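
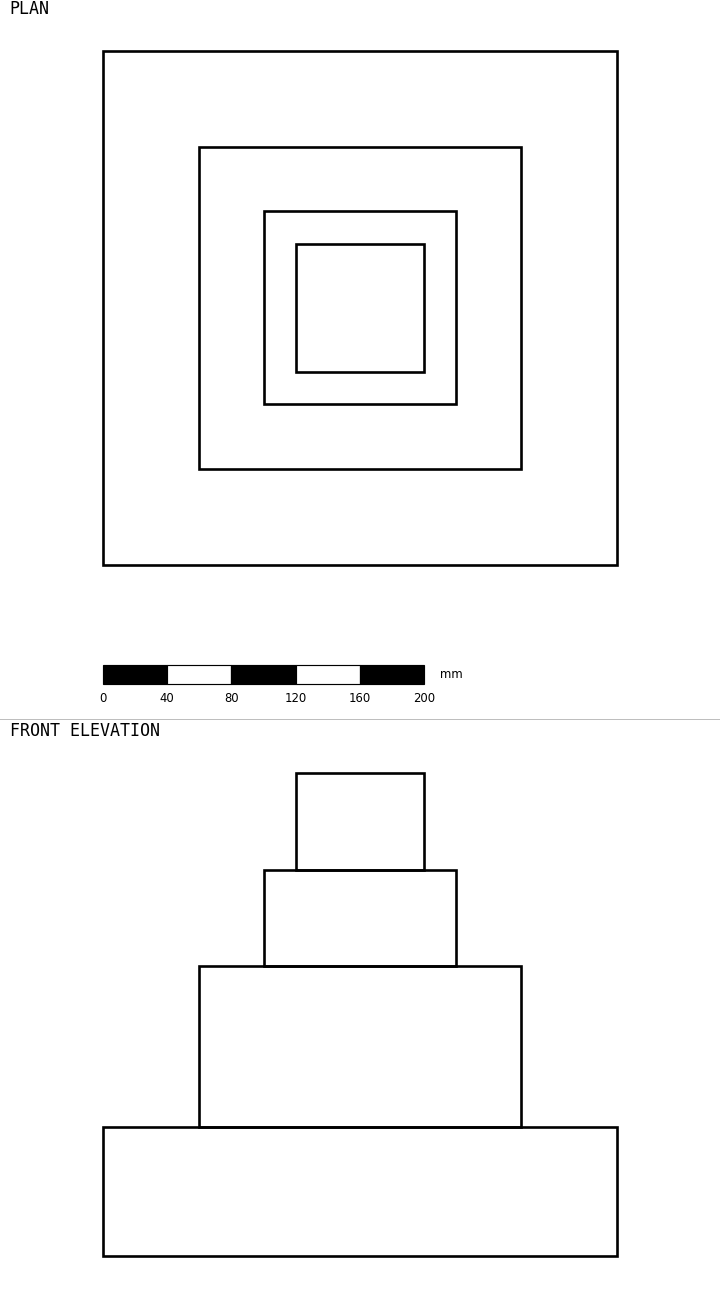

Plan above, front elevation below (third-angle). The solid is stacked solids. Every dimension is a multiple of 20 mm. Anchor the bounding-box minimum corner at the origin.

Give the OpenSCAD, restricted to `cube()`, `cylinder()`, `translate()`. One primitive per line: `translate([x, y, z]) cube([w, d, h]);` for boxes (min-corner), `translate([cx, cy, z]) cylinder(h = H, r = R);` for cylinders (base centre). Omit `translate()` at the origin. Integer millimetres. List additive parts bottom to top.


cube([320, 320, 80]);
translate([60, 60, 80]) cube([200, 200, 100]);
translate([100, 100, 180]) cube([120, 120, 60]);
translate([120, 120, 240]) cube([80, 80, 60]);


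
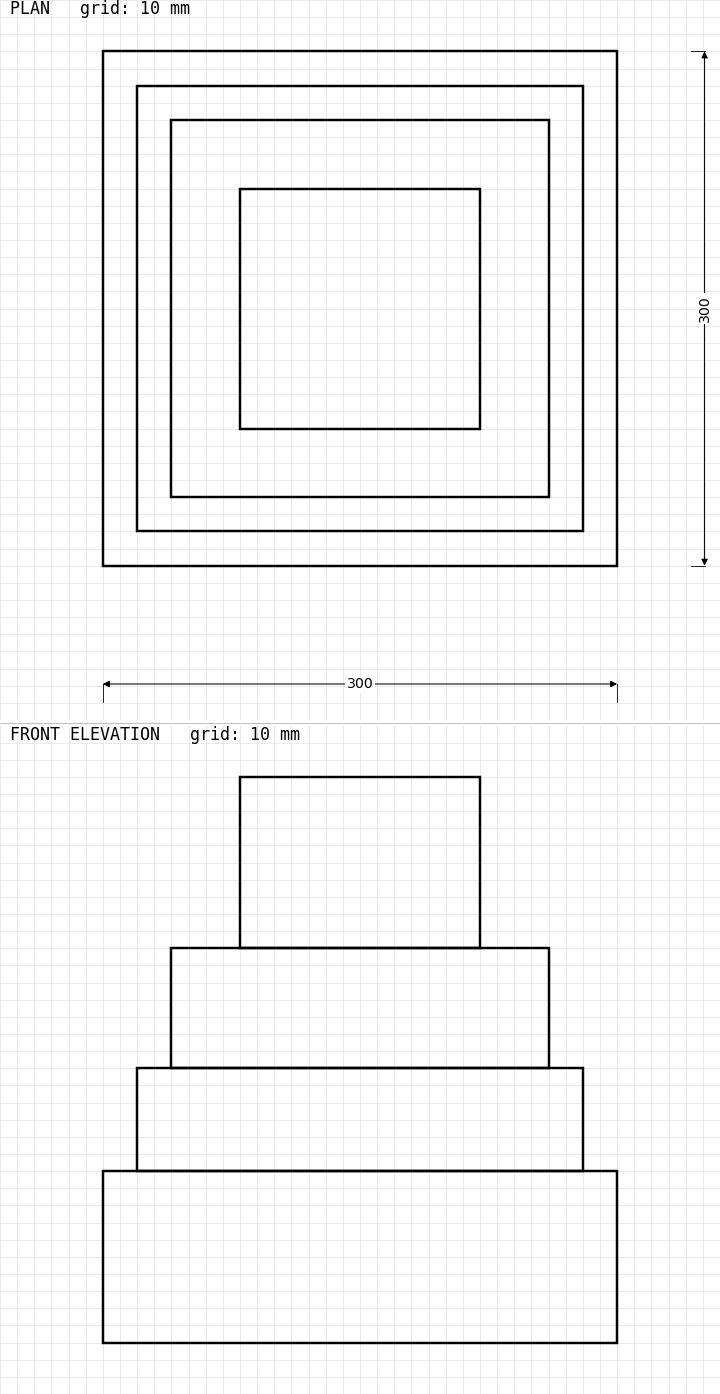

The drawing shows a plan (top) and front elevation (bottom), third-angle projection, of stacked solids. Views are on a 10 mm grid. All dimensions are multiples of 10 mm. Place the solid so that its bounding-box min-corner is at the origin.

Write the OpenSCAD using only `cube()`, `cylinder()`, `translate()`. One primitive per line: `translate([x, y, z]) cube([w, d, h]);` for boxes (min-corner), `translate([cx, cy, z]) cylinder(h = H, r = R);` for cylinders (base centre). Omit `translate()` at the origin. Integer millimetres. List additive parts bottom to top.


cube([300, 300, 100]);
translate([20, 20, 100]) cube([260, 260, 60]);
translate([40, 40, 160]) cube([220, 220, 70]);
translate([80, 80, 230]) cube([140, 140, 100]);


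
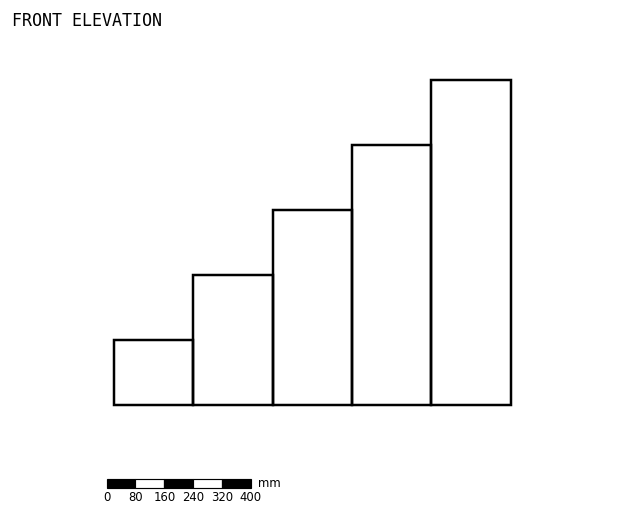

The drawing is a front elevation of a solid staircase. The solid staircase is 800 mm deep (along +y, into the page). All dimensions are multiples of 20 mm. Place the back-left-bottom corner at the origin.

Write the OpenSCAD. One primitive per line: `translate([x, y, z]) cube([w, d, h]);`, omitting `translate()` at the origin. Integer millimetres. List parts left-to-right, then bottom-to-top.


cube([220, 800, 180]);
translate([220, 0, 0]) cube([220, 800, 360]);
translate([440, 0, 0]) cube([220, 800, 540]);
translate([660, 0, 0]) cube([220, 800, 720]);
translate([880, 0, 0]) cube([220, 800, 900]);


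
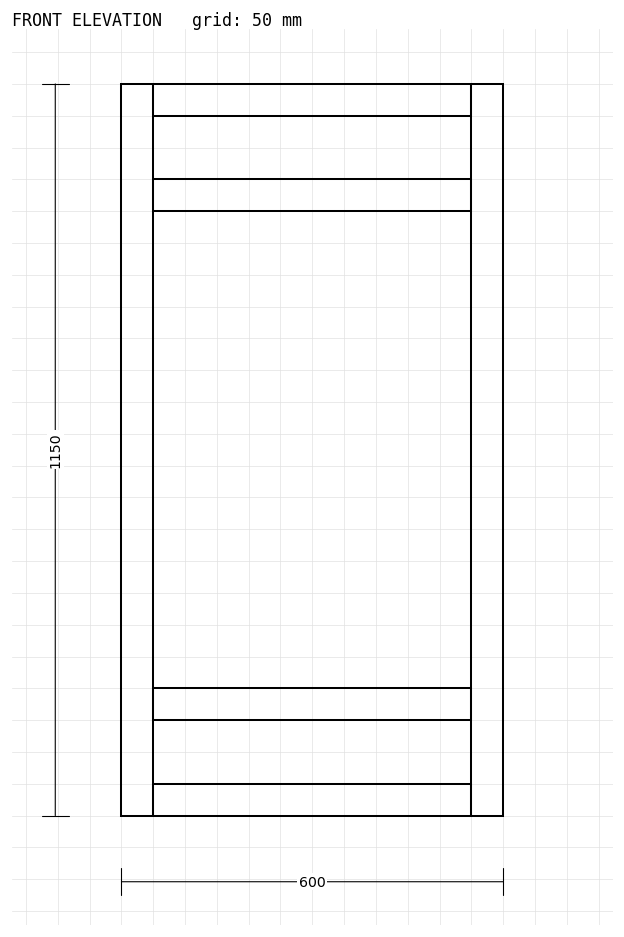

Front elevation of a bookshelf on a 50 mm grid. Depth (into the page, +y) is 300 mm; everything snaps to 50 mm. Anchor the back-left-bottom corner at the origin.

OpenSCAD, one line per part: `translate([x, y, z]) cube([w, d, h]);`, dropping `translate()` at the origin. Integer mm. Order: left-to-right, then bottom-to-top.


cube([50, 300, 1150]);
translate([50, 0, 0]) cube([500, 300, 50]);
translate([50, 0, 150]) cube([500, 300, 50]);
translate([50, 0, 950]) cube([500, 300, 50]);
translate([50, 0, 1100]) cube([500, 300, 50]);
translate([550, 0, 0]) cube([50, 300, 1150]);


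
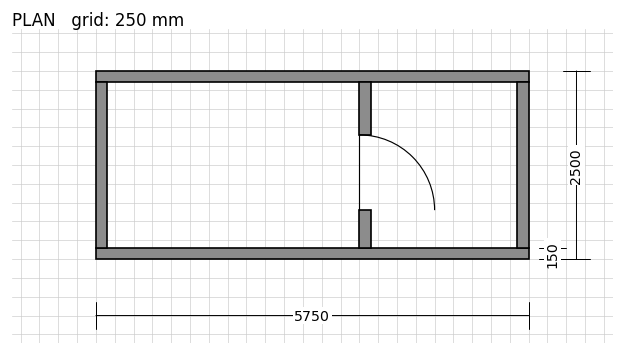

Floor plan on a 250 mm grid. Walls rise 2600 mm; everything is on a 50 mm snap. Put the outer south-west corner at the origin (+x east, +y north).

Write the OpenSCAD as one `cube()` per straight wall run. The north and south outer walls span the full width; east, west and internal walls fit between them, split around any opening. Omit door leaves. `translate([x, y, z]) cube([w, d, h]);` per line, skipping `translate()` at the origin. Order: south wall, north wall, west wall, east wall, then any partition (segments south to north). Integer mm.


cube([5750, 150, 2600]);
translate([0, 2350, 0]) cube([5750, 150, 2600]);
translate([0, 150, 0]) cube([150, 2200, 2600]);
translate([5600, 150, 0]) cube([150, 2200, 2600]);
translate([3500, 150, 0]) cube([150, 500, 2600]);
translate([3500, 1650, 0]) cube([150, 700, 2600]);


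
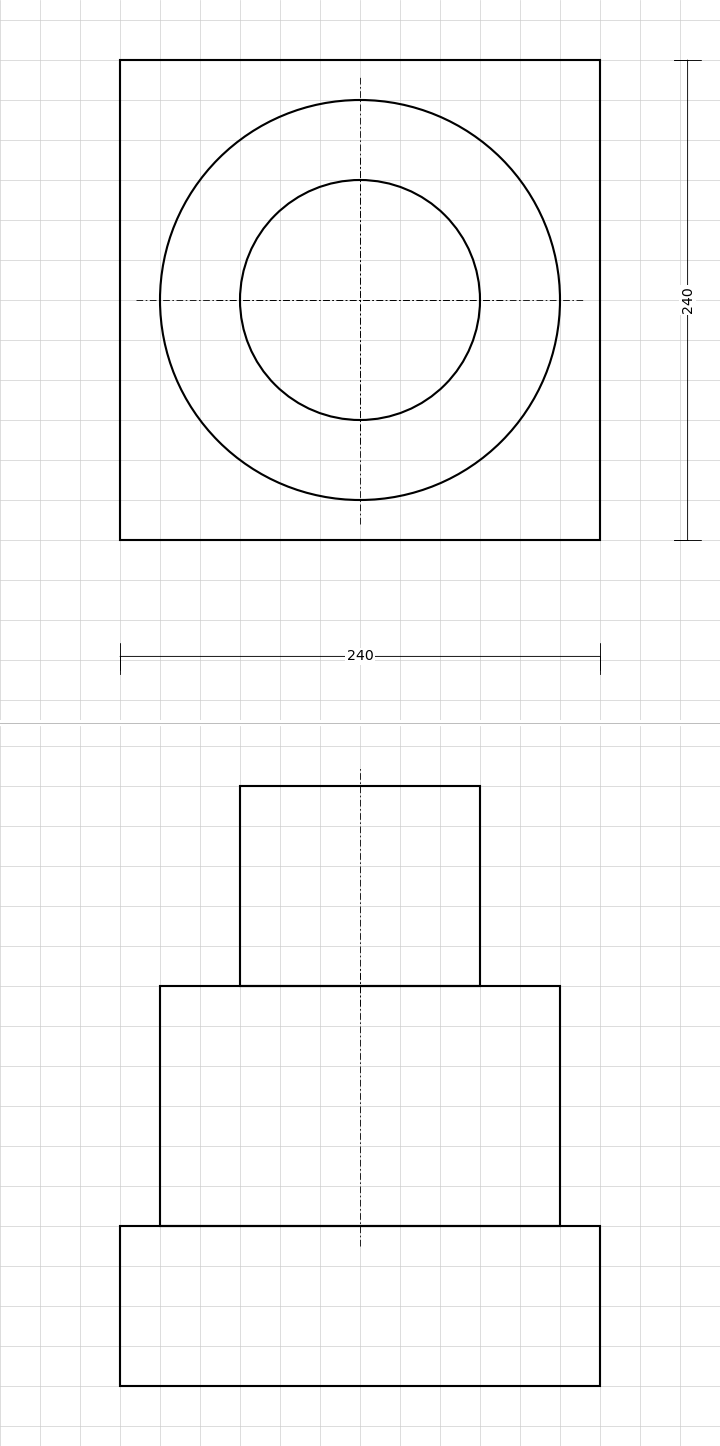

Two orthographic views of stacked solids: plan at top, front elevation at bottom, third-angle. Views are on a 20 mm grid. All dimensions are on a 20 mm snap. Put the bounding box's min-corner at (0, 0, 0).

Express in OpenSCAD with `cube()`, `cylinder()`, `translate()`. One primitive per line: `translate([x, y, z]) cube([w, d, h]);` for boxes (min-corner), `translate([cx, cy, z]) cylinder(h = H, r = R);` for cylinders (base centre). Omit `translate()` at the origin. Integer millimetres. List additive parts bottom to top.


cube([240, 240, 80]);
translate([120, 120, 80]) cylinder(h = 120, r = 100);
translate([120, 120, 200]) cylinder(h = 100, r = 60);


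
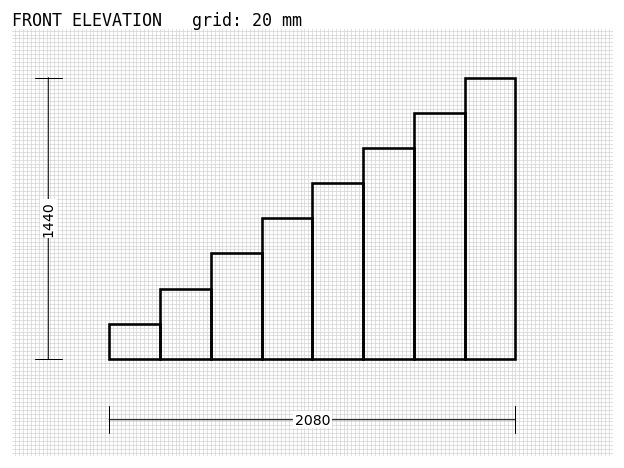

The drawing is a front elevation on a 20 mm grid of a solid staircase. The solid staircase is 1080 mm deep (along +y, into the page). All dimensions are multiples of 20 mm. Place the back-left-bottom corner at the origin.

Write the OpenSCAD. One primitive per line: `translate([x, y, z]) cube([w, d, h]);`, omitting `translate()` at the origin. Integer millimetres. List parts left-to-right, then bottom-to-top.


cube([260, 1080, 180]);
translate([260, 0, 0]) cube([260, 1080, 360]);
translate([520, 0, 0]) cube([260, 1080, 540]);
translate([780, 0, 0]) cube([260, 1080, 720]);
translate([1040, 0, 0]) cube([260, 1080, 900]);
translate([1300, 0, 0]) cube([260, 1080, 1080]);
translate([1560, 0, 0]) cube([260, 1080, 1260]);
translate([1820, 0, 0]) cube([260, 1080, 1440]);


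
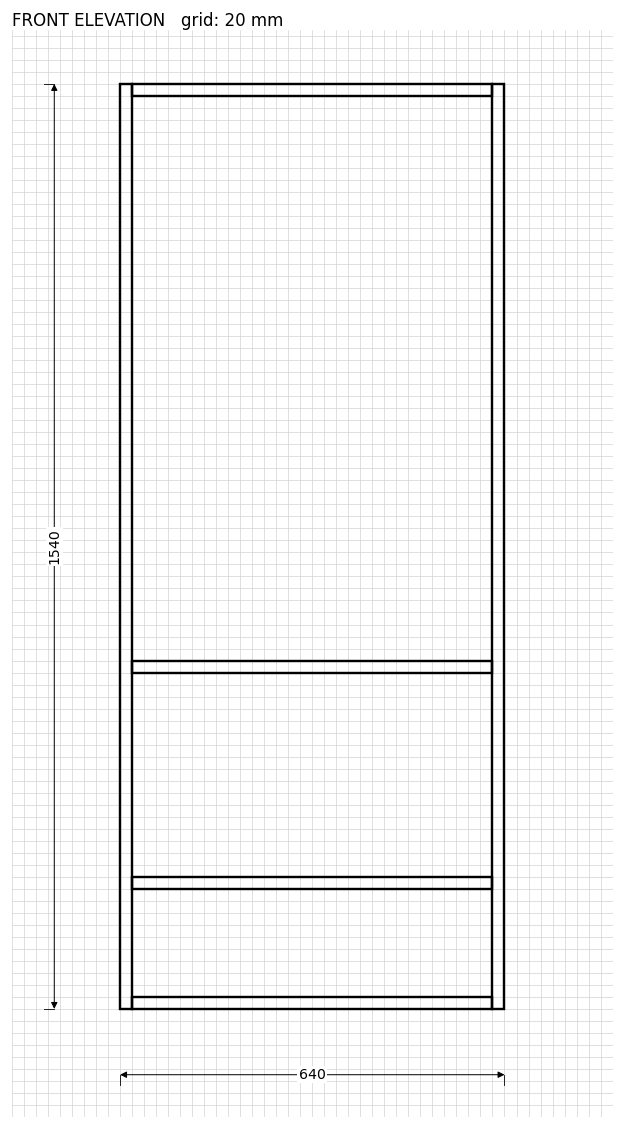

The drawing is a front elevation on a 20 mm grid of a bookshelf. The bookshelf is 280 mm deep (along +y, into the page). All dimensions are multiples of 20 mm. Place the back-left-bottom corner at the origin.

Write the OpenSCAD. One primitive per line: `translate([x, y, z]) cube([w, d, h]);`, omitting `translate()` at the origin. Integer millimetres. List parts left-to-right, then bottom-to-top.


cube([20, 280, 1540]);
translate([20, 0, 0]) cube([600, 280, 20]);
translate([20, 0, 200]) cube([600, 280, 20]);
translate([20, 0, 560]) cube([600, 280, 20]);
translate([20, 0, 1520]) cube([600, 280, 20]);
translate([620, 0, 0]) cube([20, 280, 1540]);


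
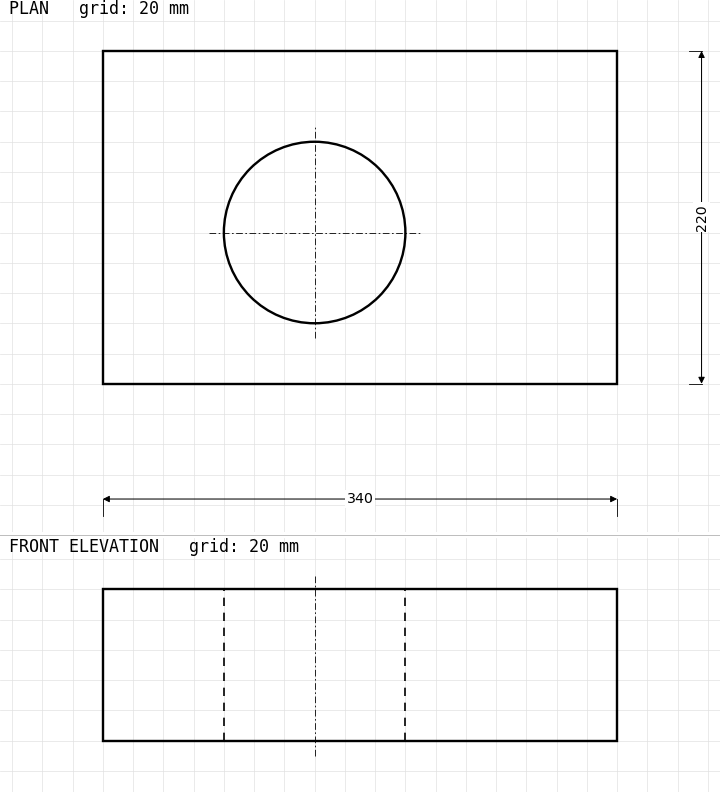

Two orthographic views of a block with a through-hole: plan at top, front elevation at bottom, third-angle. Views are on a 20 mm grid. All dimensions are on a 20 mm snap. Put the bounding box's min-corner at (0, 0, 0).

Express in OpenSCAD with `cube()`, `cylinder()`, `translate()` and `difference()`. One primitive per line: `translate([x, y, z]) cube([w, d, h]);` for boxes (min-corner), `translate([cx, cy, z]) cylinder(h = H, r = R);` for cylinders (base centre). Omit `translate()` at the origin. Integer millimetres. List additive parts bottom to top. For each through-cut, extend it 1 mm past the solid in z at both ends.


difference() {
  cube([340, 220, 100]);
  translate([140, 100, -1]) cylinder(h = 102, r = 60);
}


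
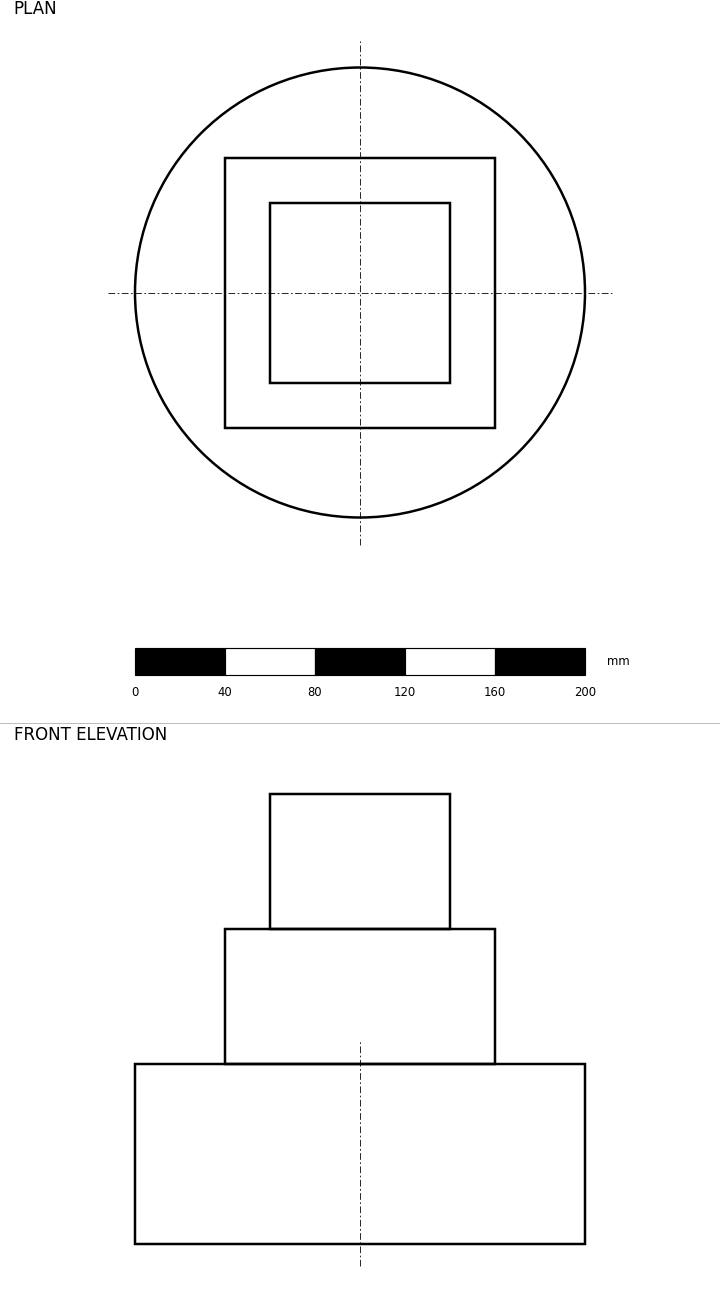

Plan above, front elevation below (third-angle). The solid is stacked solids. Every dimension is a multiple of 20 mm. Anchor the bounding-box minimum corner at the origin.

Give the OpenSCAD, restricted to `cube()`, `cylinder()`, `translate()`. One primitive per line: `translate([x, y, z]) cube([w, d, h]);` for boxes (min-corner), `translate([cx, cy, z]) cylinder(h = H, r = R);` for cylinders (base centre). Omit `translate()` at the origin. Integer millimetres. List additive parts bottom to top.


translate([100, 100, 0]) cylinder(h = 80, r = 100);
translate([40, 40, 80]) cube([120, 120, 60]);
translate([60, 60, 140]) cube([80, 80, 60]);


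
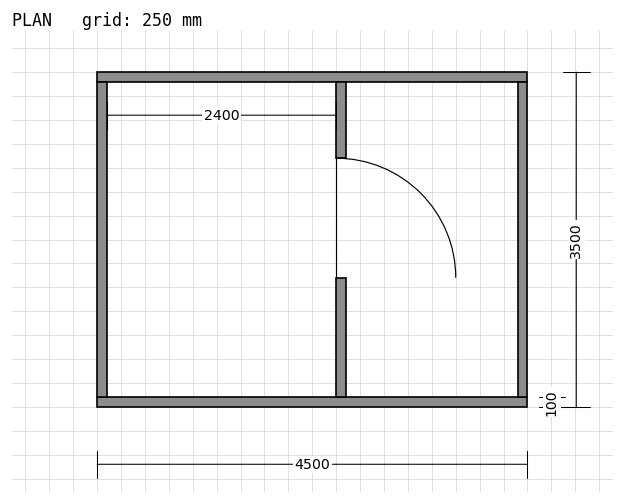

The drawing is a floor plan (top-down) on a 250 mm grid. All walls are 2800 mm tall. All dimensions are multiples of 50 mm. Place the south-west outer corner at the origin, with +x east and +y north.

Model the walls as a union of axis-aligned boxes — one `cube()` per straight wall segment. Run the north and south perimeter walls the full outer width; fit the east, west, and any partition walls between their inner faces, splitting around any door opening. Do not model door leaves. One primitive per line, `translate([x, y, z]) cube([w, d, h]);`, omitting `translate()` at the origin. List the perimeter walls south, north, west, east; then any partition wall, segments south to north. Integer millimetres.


cube([4500, 100, 2800]);
translate([0, 3400, 0]) cube([4500, 100, 2800]);
translate([0, 100, 0]) cube([100, 3300, 2800]);
translate([4400, 100, 0]) cube([100, 3300, 2800]);
translate([2500, 100, 0]) cube([100, 1250, 2800]);
translate([2500, 2600, 0]) cube([100, 800, 2800]);


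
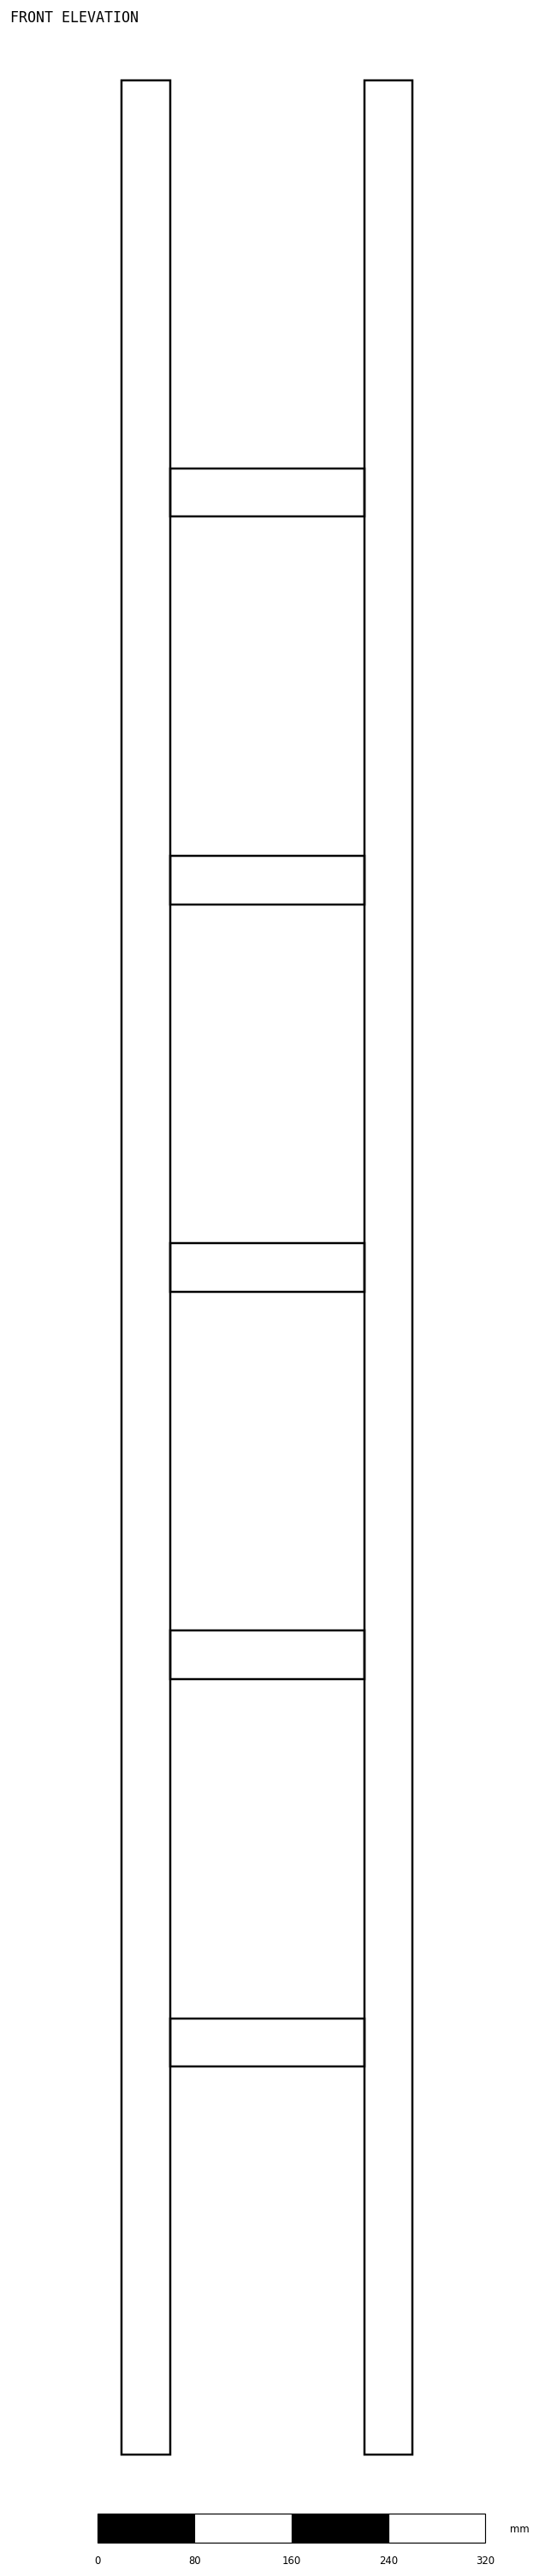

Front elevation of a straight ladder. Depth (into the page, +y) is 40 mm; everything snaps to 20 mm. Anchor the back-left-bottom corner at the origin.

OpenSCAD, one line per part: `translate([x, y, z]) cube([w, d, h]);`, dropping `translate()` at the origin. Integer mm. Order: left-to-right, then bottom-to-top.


cube([40, 40, 1960]);
translate([40, 0, 320]) cube([160, 40, 40]);
translate([40, 0, 640]) cube([160, 40, 40]);
translate([40, 0, 960]) cube([160, 40, 40]);
translate([40, 0, 1280]) cube([160, 40, 40]);
translate([40, 0, 1600]) cube([160, 40, 40]);
translate([200, 0, 0]) cube([40, 40, 1960]);


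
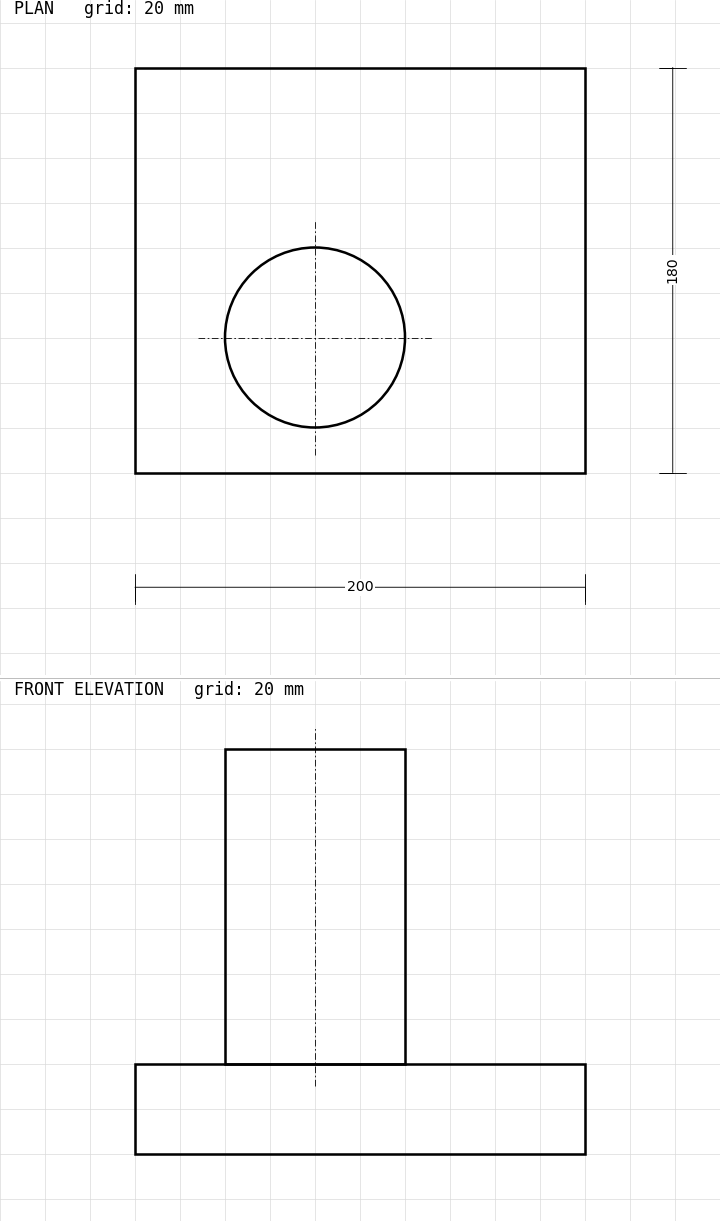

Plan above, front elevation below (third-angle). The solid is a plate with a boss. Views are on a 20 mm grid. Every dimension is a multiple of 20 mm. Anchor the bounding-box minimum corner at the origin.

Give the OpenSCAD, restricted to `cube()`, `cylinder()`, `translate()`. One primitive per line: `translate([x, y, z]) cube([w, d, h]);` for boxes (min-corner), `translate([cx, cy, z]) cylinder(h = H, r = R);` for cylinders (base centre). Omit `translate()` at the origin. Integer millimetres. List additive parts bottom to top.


cube([200, 180, 40]);
translate([80, 60, 40]) cylinder(h = 140, r = 40);


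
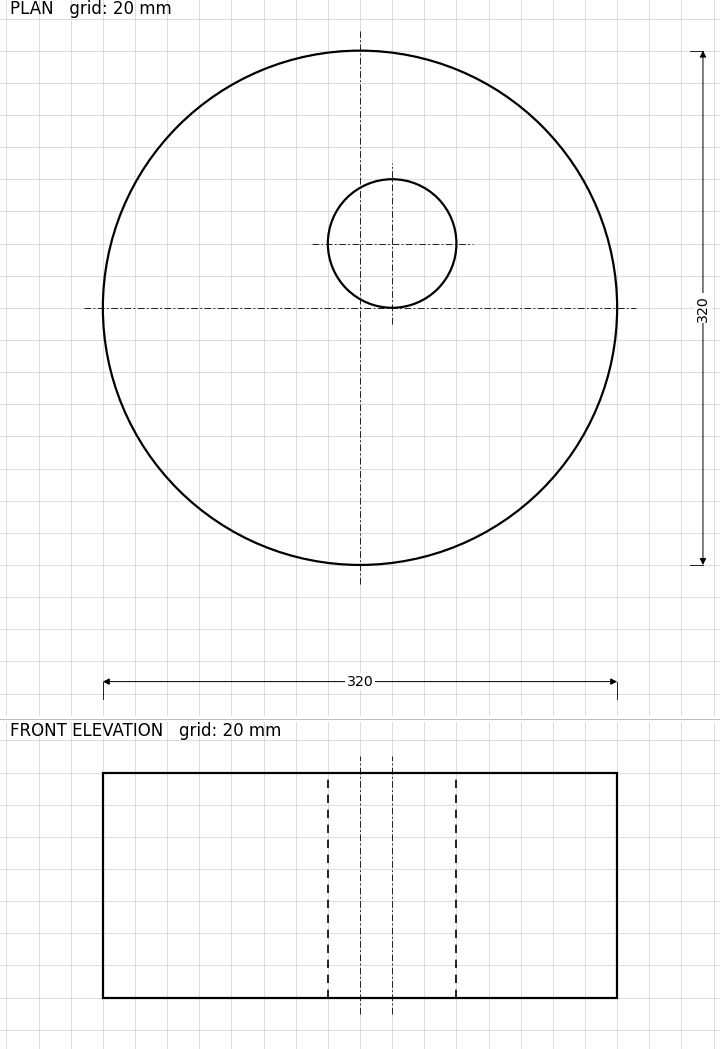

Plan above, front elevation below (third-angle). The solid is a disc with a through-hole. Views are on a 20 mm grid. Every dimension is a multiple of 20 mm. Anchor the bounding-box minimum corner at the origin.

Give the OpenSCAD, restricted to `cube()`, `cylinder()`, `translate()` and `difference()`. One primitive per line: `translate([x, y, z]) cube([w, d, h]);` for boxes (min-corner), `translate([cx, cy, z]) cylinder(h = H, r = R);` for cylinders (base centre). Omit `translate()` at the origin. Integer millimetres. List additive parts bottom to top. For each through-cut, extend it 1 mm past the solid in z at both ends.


difference() {
  translate([160, 160, 0]) cylinder(h = 140, r = 160);
  translate([180, 200, -1]) cylinder(h = 142, r = 40);
}


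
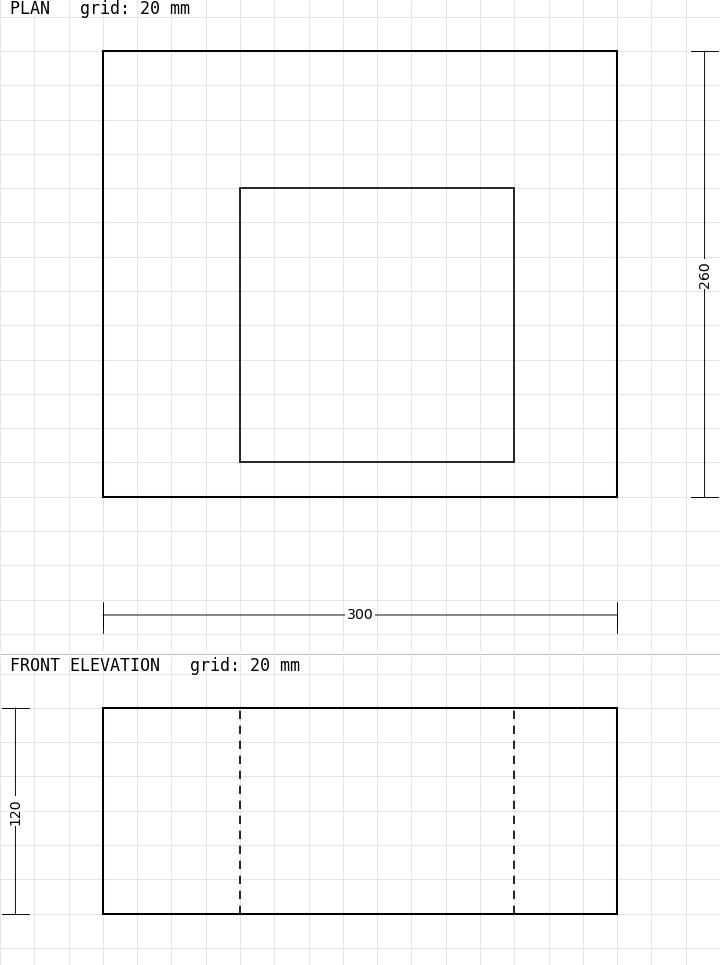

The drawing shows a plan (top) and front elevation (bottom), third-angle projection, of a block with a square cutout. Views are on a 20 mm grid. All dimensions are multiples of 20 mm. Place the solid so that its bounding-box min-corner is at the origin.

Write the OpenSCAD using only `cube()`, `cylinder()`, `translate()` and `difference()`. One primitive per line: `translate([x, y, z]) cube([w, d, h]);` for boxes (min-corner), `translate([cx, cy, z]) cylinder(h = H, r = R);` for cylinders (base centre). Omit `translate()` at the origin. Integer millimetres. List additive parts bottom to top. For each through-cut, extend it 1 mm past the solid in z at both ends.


difference() {
  cube([300, 260, 120]);
  translate([80, 20, -1]) cube([160, 160, 122]);
}


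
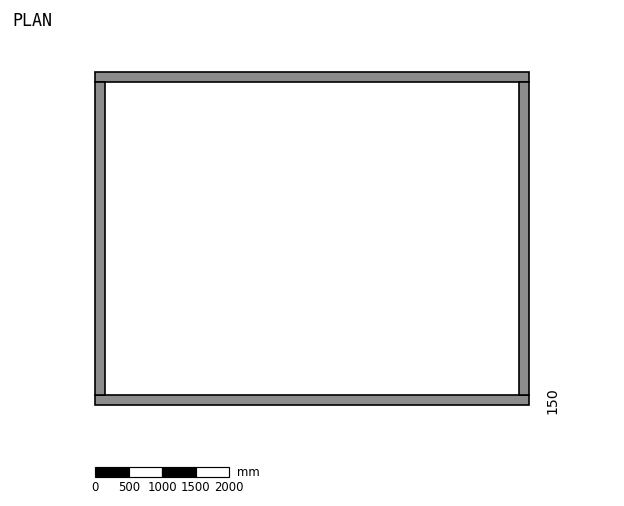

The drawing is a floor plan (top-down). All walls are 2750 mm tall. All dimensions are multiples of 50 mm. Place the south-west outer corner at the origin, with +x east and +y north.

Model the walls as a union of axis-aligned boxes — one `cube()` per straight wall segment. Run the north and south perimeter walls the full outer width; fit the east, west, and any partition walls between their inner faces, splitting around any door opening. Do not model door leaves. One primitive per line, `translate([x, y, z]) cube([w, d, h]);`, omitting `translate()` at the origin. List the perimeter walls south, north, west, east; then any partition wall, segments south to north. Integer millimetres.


cube([6500, 150, 2750]);
translate([0, 4850, 0]) cube([6500, 150, 2750]);
translate([0, 150, 0]) cube([150, 4700, 2750]);
translate([6350, 150, 0]) cube([150, 4700, 2750]);


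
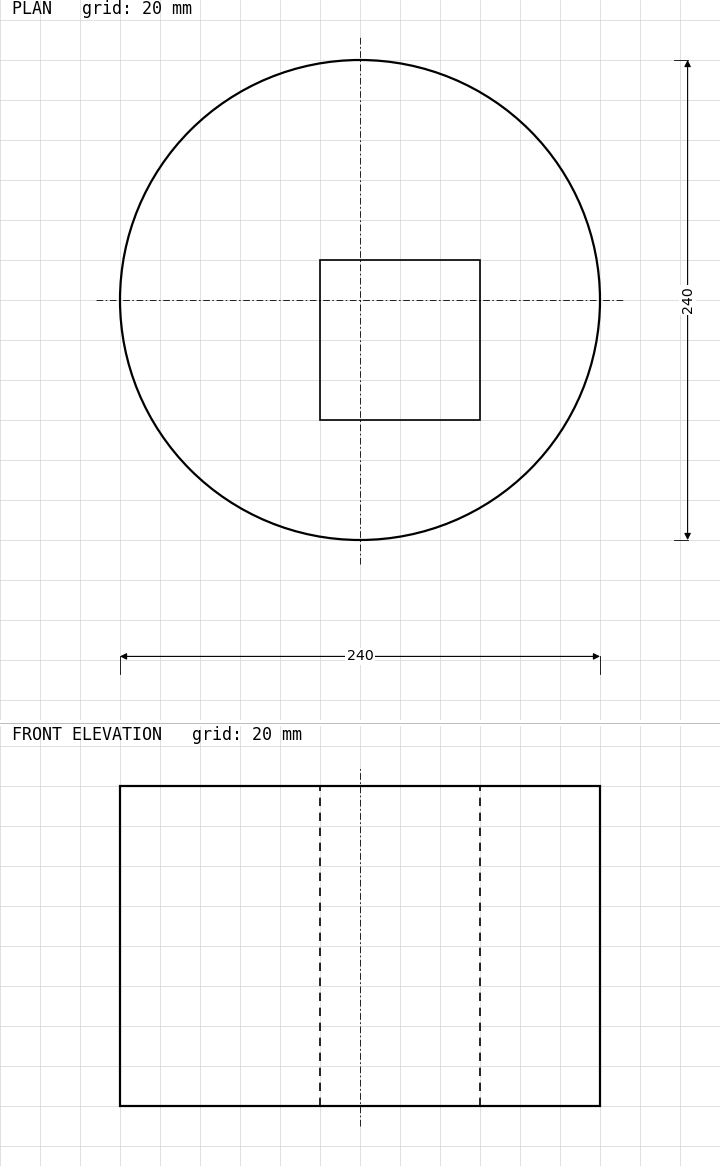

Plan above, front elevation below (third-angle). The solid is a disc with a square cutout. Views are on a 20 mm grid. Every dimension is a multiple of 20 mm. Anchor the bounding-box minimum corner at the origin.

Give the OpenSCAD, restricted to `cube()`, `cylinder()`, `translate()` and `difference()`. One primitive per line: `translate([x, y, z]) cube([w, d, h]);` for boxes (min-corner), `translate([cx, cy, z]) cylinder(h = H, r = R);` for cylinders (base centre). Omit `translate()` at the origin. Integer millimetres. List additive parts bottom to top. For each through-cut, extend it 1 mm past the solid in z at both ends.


difference() {
  translate([120, 120, 0]) cylinder(h = 160, r = 120);
  translate([100, 60, -1]) cube([80, 80, 162]);
}


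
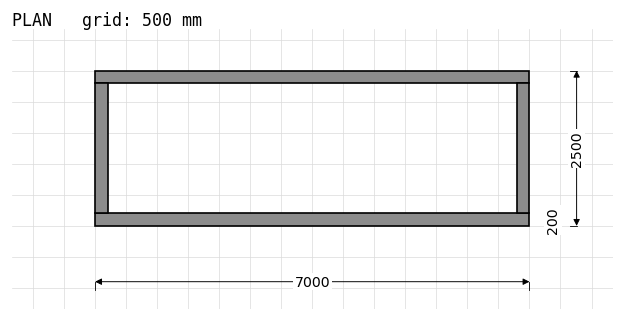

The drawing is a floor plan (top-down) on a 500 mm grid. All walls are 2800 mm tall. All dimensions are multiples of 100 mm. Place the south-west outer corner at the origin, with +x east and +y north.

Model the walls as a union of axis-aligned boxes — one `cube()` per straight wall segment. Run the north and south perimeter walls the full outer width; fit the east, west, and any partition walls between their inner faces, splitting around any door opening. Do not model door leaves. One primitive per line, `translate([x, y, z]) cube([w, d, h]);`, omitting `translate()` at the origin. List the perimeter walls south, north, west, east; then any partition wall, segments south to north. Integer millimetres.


cube([7000, 200, 2800]);
translate([0, 2300, 0]) cube([7000, 200, 2800]);
translate([0, 200, 0]) cube([200, 2100, 2800]);
translate([6800, 200, 0]) cube([200, 2100, 2800]);


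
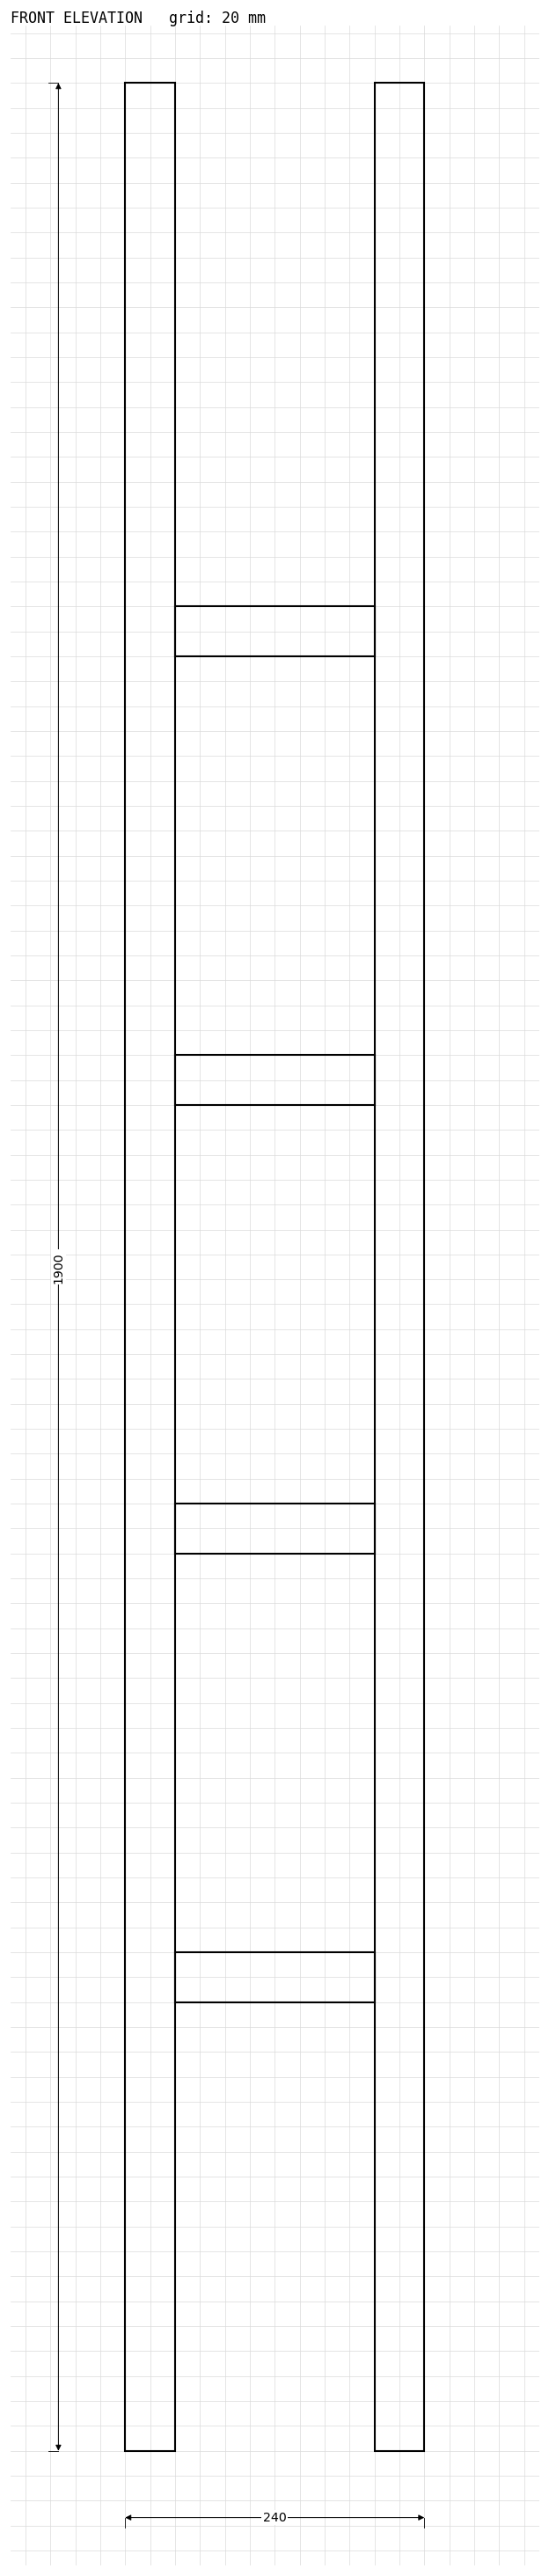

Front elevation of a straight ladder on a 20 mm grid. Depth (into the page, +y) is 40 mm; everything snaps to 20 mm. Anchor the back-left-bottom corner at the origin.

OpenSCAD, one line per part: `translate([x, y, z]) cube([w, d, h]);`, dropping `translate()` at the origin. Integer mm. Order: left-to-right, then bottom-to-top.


cube([40, 40, 1900]);
translate([40, 0, 360]) cube([160, 40, 40]);
translate([40, 0, 720]) cube([160, 40, 40]);
translate([40, 0, 1080]) cube([160, 40, 40]);
translate([40, 0, 1440]) cube([160, 40, 40]);
translate([200, 0, 0]) cube([40, 40, 1900]);


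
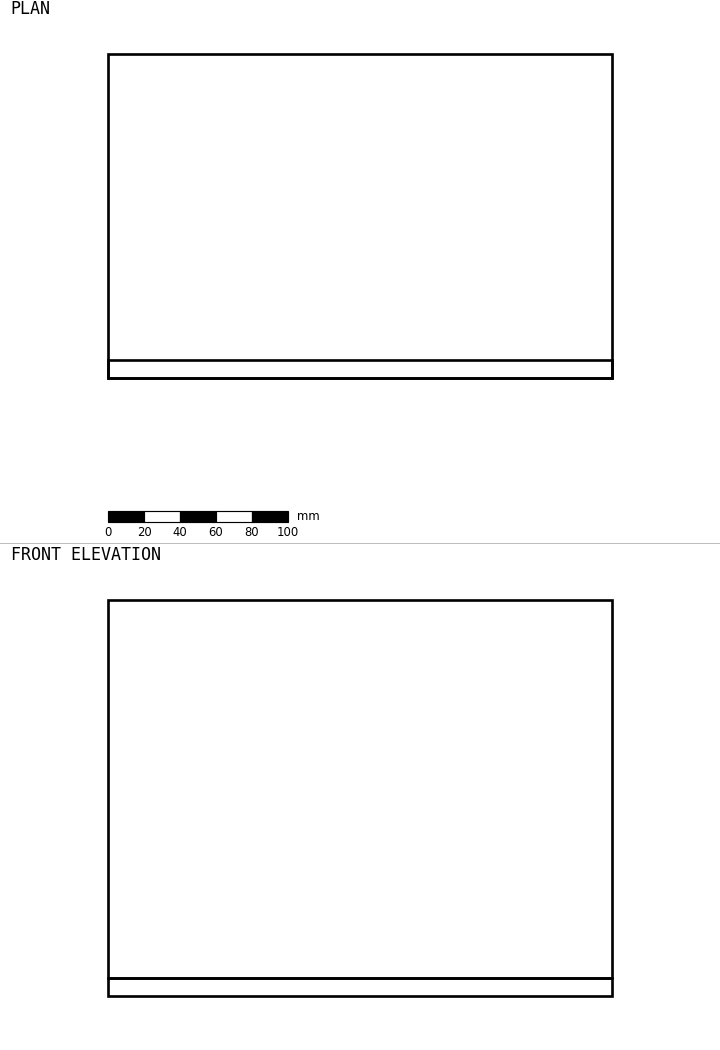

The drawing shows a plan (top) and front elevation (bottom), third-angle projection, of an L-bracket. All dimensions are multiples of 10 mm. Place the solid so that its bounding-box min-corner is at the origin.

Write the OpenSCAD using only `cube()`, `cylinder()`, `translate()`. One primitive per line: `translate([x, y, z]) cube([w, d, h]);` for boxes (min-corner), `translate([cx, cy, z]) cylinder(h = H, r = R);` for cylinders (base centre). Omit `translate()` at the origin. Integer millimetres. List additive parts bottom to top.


cube([280, 180, 10]);
translate([0, 0, 10]) cube([280, 10, 210]);


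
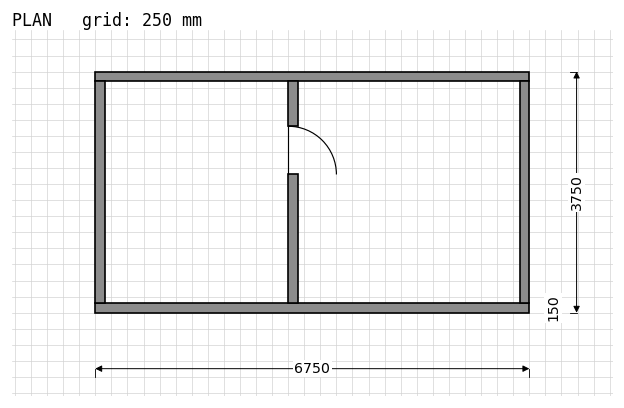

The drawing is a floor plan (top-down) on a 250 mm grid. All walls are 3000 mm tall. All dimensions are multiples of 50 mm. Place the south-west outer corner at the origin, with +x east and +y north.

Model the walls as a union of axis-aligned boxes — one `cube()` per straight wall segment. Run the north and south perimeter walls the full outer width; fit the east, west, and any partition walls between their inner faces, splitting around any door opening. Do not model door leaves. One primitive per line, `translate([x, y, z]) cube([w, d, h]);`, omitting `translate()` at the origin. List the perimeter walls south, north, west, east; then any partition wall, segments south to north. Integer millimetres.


cube([6750, 150, 3000]);
translate([0, 3600, 0]) cube([6750, 150, 3000]);
translate([0, 150, 0]) cube([150, 3450, 3000]);
translate([6600, 150, 0]) cube([150, 3450, 3000]);
translate([3000, 150, 0]) cube([150, 2000, 3000]);
translate([3000, 2900, 0]) cube([150, 700, 3000]);


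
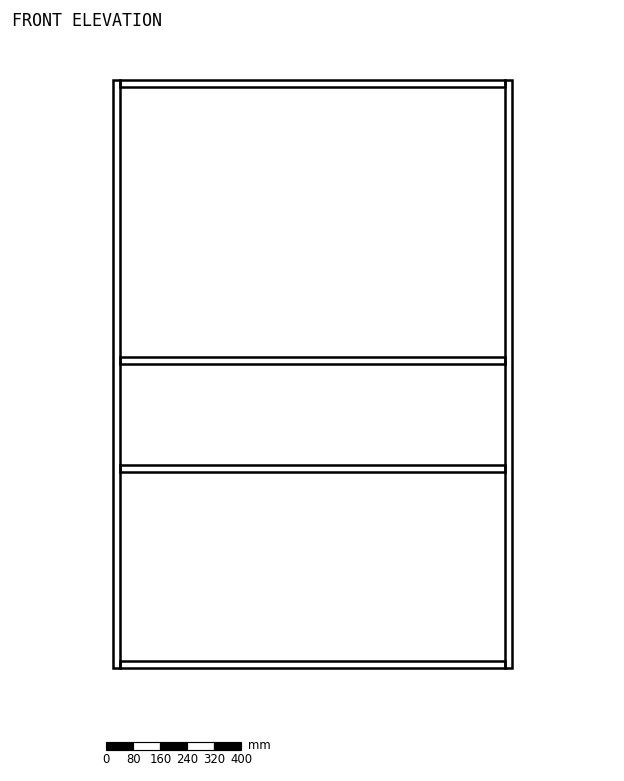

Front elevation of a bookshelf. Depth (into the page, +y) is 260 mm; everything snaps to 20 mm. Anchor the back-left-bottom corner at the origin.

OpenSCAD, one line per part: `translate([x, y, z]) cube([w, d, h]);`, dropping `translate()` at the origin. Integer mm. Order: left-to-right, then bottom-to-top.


cube([20, 260, 1740]);
translate([20, 0, 0]) cube([1140, 260, 20]);
translate([20, 0, 580]) cube([1140, 260, 20]);
translate([20, 0, 900]) cube([1140, 260, 20]);
translate([20, 0, 1720]) cube([1140, 260, 20]);
translate([1160, 0, 0]) cube([20, 260, 1740]);


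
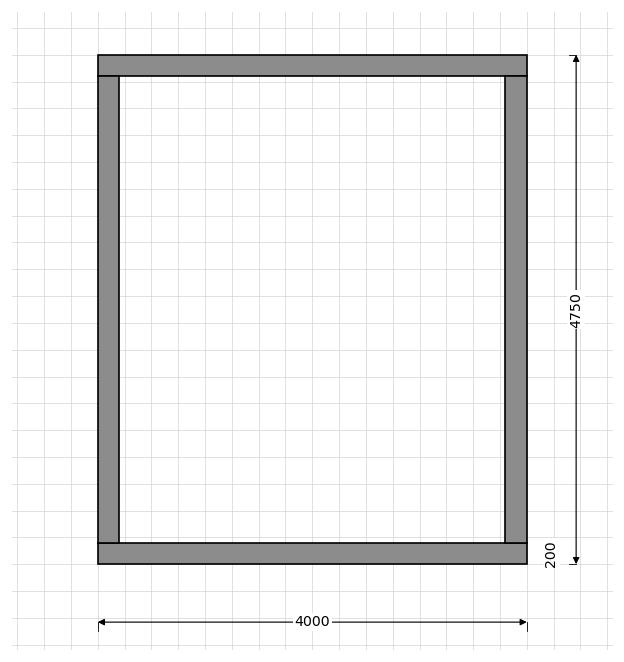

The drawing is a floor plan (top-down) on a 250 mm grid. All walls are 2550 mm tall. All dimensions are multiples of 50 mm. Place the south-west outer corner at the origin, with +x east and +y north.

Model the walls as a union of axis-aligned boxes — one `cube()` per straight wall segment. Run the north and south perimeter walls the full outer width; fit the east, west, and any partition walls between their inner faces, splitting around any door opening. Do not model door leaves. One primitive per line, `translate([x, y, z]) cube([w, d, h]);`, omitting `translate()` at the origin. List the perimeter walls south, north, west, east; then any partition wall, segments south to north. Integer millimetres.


cube([4000, 200, 2550]);
translate([0, 4550, 0]) cube([4000, 200, 2550]);
translate([0, 200, 0]) cube([200, 4350, 2550]);
translate([3800, 200, 0]) cube([200, 4350, 2550]);


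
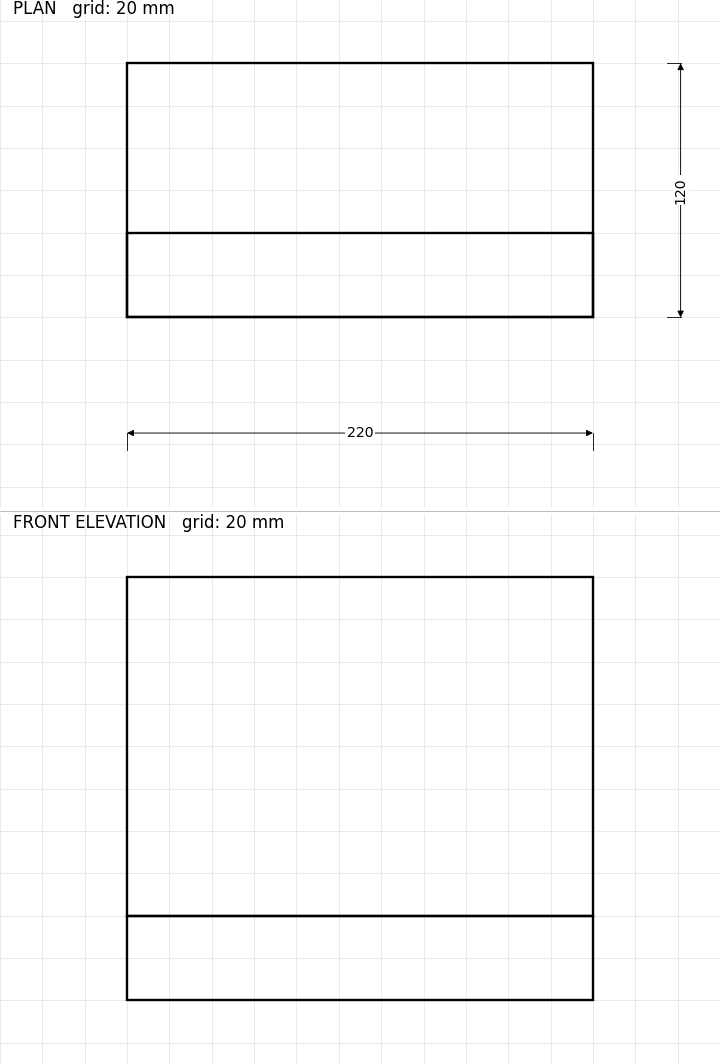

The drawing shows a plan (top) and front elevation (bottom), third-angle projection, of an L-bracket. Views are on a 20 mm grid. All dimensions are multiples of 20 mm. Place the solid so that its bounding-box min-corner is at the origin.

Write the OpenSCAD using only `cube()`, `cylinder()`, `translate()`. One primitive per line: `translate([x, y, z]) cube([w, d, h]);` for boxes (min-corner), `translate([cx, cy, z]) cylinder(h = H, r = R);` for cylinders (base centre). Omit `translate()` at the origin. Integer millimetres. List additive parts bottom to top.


cube([220, 120, 40]);
translate([0, 0, 40]) cube([220, 40, 160]);


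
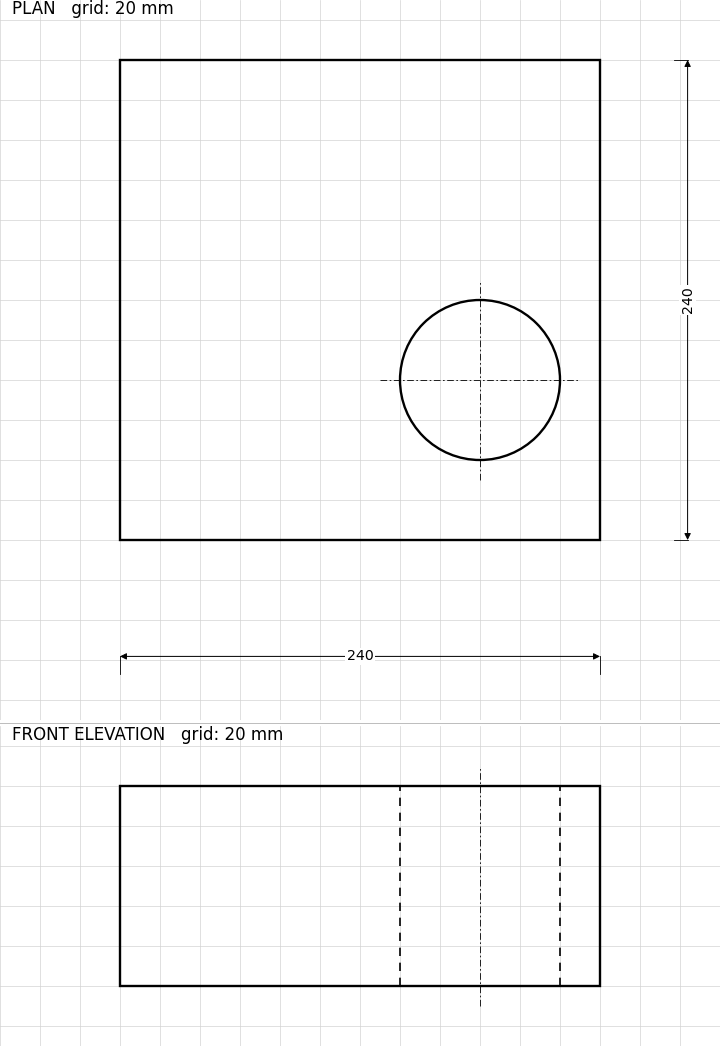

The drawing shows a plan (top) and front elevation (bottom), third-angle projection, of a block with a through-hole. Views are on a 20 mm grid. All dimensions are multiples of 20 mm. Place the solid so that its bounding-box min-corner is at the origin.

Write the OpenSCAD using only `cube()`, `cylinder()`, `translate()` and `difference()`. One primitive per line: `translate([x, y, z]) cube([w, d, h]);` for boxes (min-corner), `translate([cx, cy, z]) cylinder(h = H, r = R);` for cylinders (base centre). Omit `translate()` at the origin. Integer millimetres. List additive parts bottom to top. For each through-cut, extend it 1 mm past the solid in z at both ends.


difference() {
  cube([240, 240, 100]);
  translate([180, 80, -1]) cylinder(h = 102, r = 40);
}


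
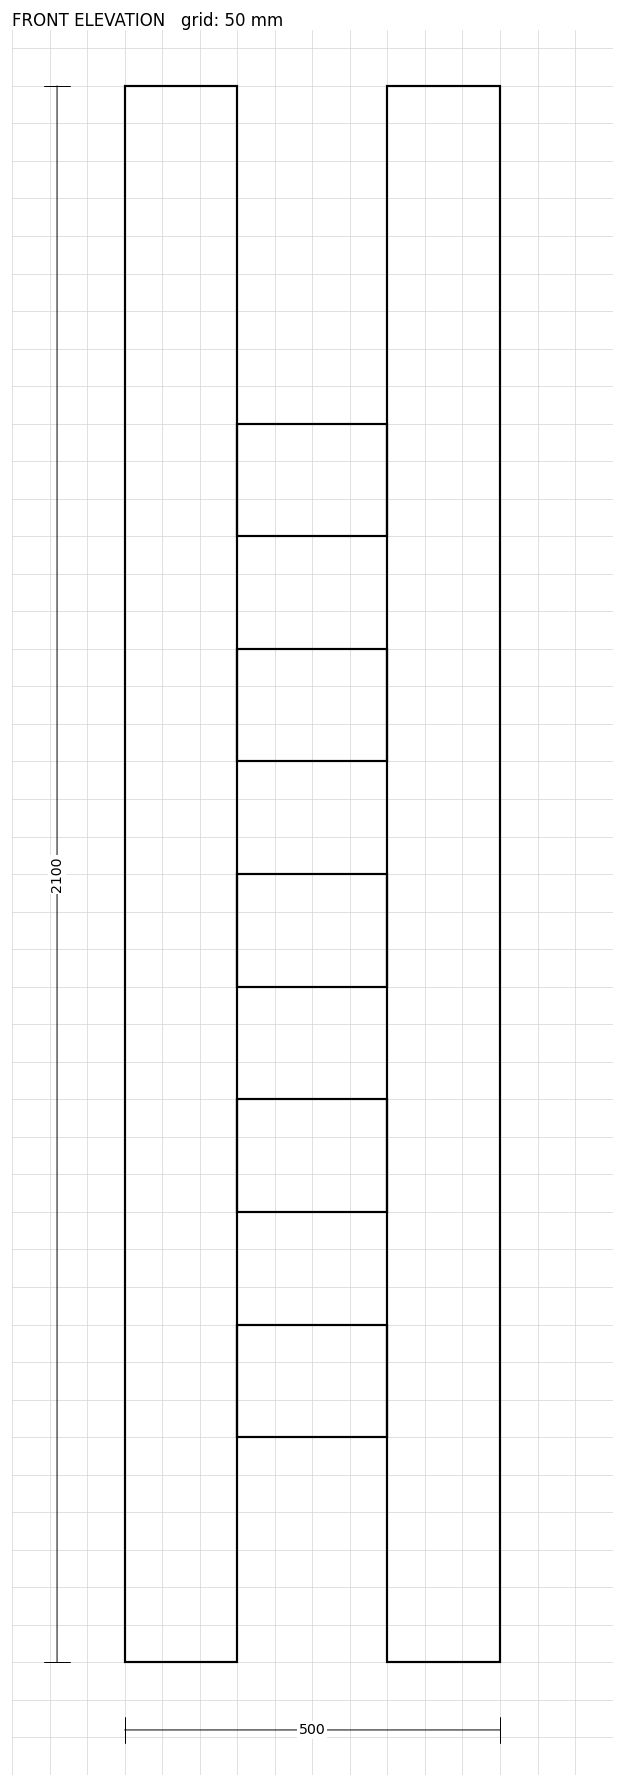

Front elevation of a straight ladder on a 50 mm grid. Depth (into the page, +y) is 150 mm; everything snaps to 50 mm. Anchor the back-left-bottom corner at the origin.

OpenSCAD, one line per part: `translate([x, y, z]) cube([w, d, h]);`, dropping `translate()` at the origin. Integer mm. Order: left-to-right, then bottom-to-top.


cube([150, 150, 2100]);
translate([150, 0, 300]) cube([200, 150, 150]);
translate([150, 0, 600]) cube([200, 150, 150]);
translate([150, 0, 900]) cube([200, 150, 150]);
translate([150, 0, 1200]) cube([200, 150, 150]);
translate([150, 0, 1500]) cube([200, 150, 150]);
translate([350, 0, 0]) cube([150, 150, 2100]);


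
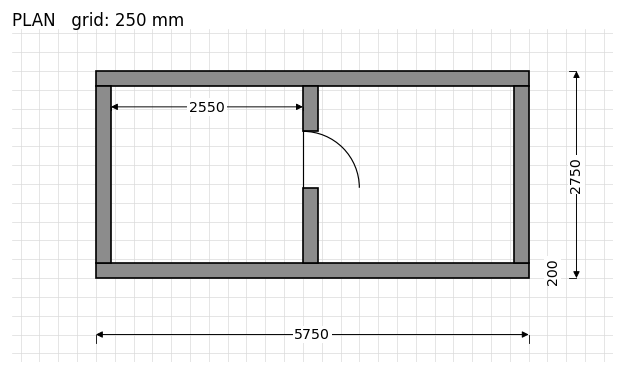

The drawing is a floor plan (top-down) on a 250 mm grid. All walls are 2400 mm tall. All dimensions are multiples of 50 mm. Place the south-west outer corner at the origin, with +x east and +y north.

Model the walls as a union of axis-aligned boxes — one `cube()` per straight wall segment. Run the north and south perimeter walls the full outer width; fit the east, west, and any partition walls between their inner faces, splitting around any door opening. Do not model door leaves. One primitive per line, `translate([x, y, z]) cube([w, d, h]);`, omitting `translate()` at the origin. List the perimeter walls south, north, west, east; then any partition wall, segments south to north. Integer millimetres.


cube([5750, 200, 2400]);
translate([0, 2550, 0]) cube([5750, 200, 2400]);
translate([0, 200, 0]) cube([200, 2350, 2400]);
translate([5550, 200, 0]) cube([200, 2350, 2400]);
translate([2750, 200, 0]) cube([200, 1000, 2400]);
translate([2750, 1950, 0]) cube([200, 600, 2400]);


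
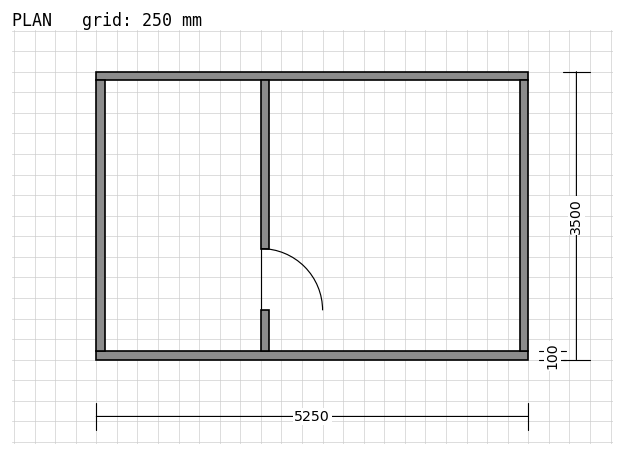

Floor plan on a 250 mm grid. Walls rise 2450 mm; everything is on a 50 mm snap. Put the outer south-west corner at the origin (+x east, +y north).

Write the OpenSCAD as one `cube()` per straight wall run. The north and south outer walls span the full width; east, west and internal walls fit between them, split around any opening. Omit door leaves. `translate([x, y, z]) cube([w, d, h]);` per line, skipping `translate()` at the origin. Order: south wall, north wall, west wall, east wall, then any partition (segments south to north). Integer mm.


cube([5250, 100, 2450]);
translate([0, 3400, 0]) cube([5250, 100, 2450]);
translate([0, 100, 0]) cube([100, 3300, 2450]);
translate([5150, 100, 0]) cube([100, 3300, 2450]);
translate([2000, 100, 0]) cube([100, 500, 2450]);
translate([2000, 1350, 0]) cube([100, 2050, 2450]);


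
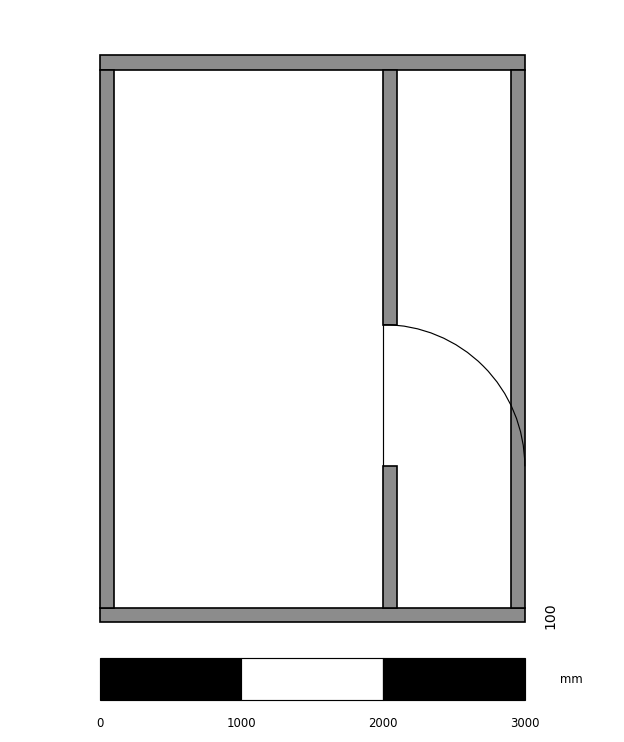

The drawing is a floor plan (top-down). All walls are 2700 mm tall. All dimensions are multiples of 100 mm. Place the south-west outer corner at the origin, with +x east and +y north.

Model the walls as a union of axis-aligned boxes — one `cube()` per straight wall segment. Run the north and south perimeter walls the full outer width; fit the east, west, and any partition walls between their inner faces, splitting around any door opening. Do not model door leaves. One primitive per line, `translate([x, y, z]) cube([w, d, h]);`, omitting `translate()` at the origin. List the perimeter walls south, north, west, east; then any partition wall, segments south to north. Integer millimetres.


cube([3000, 100, 2700]);
translate([0, 3900, 0]) cube([3000, 100, 2700]);
translate([0, 100, 0]) cube([100, 3800, 2700]);
translate([2900, 100, 0]) cube([100, 3800, 2700]);
translate([2000, 100, 0]) cube([100, 1000, 2700]);
translate([2000, 2100, 0]) cube([100, 1800, 2700]);


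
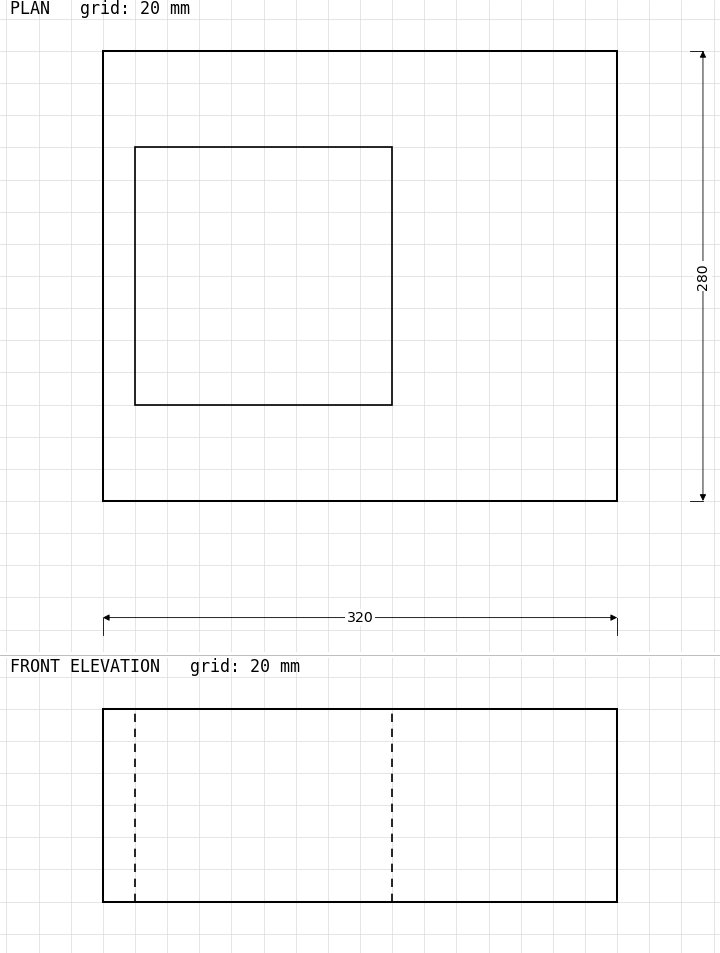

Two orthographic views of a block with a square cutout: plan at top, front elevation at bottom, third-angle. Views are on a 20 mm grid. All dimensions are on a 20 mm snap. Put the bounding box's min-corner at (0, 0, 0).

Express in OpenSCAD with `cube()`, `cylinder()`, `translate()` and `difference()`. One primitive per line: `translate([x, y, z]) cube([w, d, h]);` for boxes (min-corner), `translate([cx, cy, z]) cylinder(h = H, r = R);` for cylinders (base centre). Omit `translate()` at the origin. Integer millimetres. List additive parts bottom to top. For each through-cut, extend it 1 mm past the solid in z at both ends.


difference() {
  cube([320, 280, 120]);
  translate([20, 60, -1]) cube([160, 160, 122]);
}


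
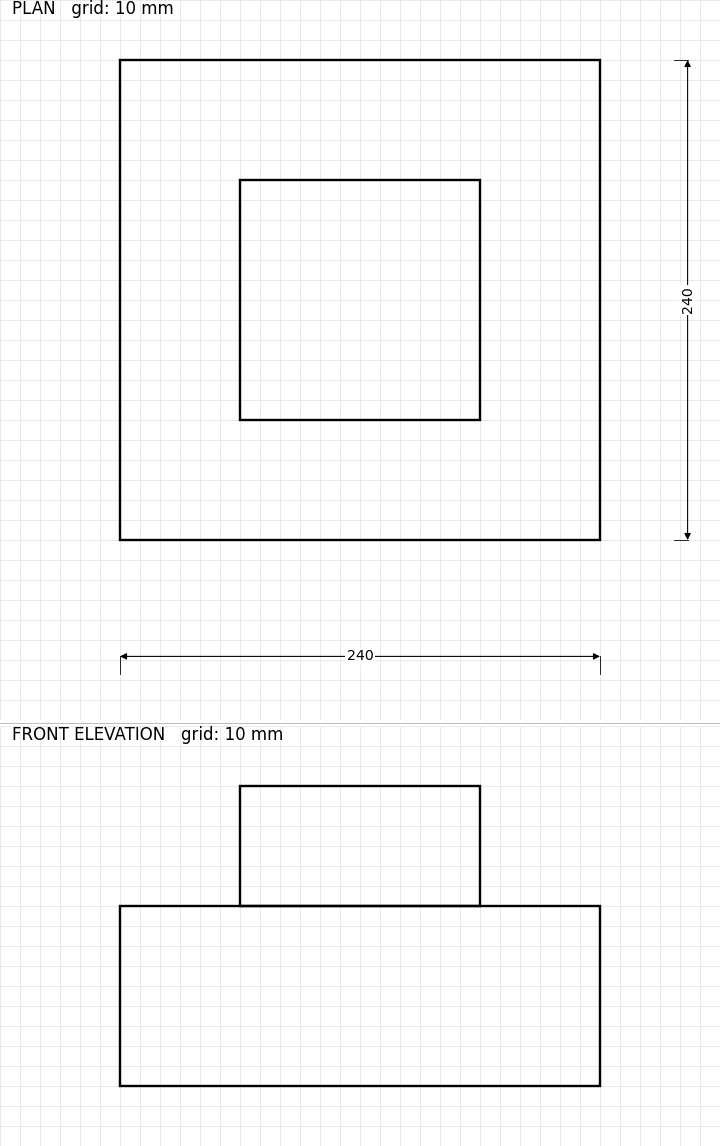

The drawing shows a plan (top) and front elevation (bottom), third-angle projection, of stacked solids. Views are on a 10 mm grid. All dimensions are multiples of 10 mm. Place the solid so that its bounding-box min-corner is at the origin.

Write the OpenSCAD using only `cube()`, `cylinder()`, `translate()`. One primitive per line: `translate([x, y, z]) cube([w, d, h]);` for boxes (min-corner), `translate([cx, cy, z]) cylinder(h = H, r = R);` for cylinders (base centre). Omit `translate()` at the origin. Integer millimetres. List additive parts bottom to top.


cube([240, 240, 90]);
translate([60, 60, 90]) cube([120, 120, 60]);


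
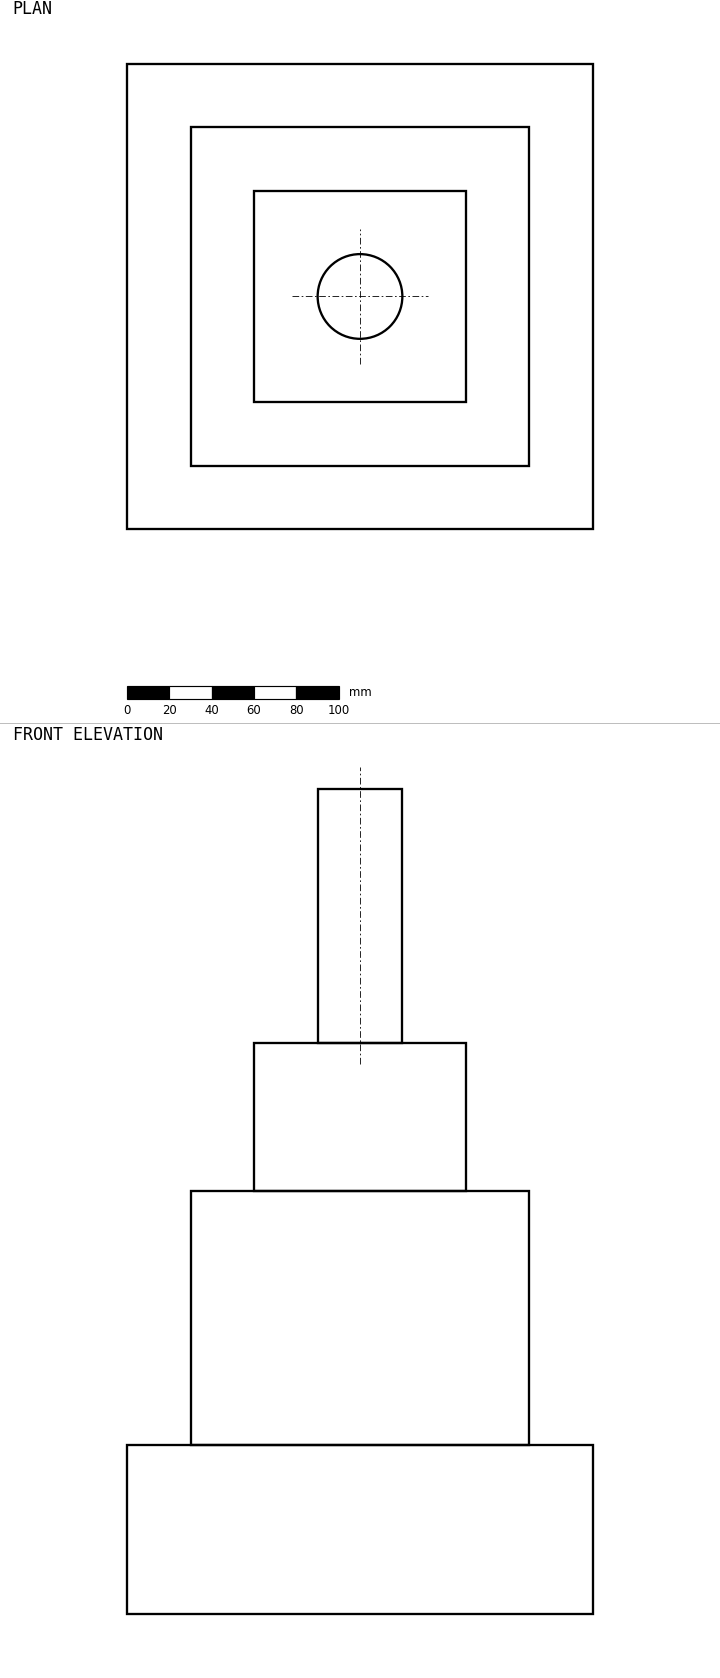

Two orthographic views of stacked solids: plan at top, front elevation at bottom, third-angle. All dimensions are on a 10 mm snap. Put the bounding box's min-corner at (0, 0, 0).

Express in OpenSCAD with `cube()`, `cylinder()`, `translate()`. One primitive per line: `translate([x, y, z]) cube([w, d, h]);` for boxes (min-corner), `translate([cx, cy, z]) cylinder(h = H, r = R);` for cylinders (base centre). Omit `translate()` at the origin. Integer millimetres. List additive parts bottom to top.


cube([220, 220, 80]);
translate([30, 30, 80]) cube([160, 160, 120]);
translate([60, 60, 200]) cube([100, 100, 70]);
translate([110, 110, 270]) cylinder(h = 120, r = 20);


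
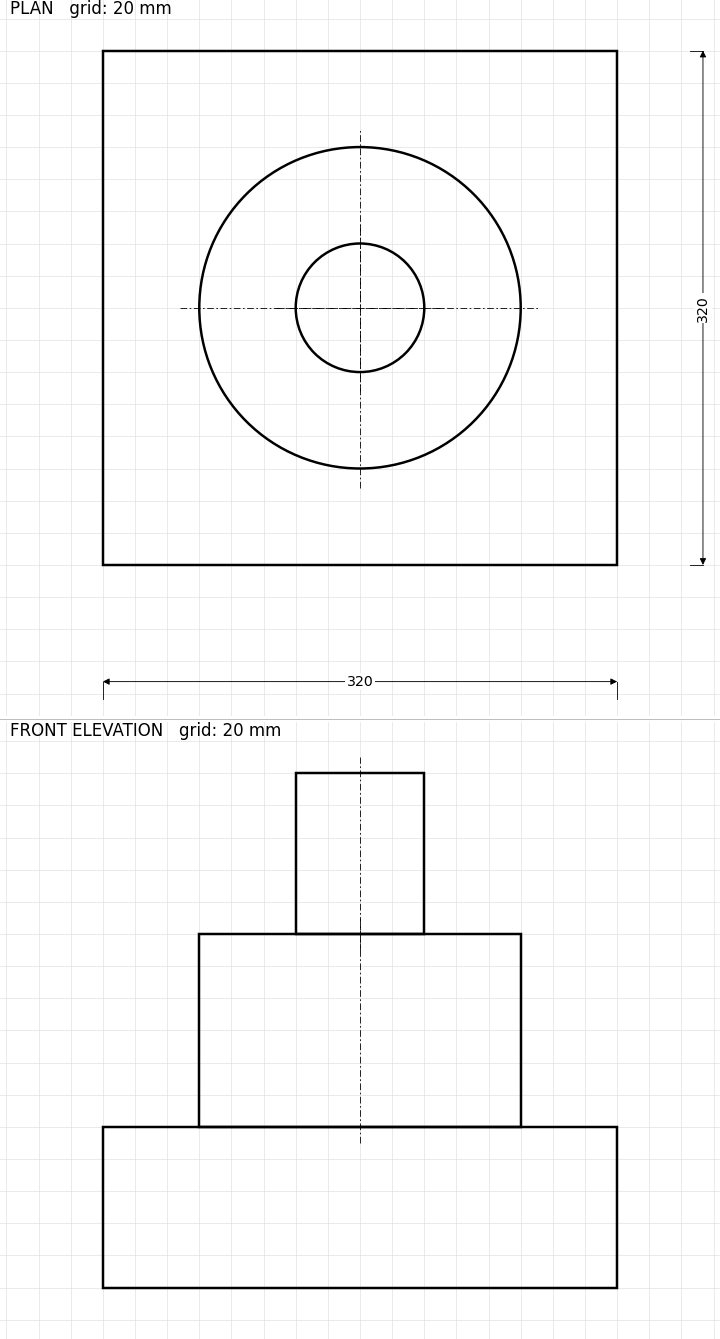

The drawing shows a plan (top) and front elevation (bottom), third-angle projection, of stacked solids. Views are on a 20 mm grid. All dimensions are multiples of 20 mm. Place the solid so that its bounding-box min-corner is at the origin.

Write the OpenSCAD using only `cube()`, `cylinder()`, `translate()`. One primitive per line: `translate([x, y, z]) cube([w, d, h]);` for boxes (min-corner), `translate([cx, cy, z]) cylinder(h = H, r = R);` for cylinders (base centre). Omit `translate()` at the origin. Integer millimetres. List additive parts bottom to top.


cube([320, 320, 100]);
translate([160, 160, 100]) cylinder(h = 120, r = 100);
translate([160, 160, 220]) cylinder(h = 100, r = 40);
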